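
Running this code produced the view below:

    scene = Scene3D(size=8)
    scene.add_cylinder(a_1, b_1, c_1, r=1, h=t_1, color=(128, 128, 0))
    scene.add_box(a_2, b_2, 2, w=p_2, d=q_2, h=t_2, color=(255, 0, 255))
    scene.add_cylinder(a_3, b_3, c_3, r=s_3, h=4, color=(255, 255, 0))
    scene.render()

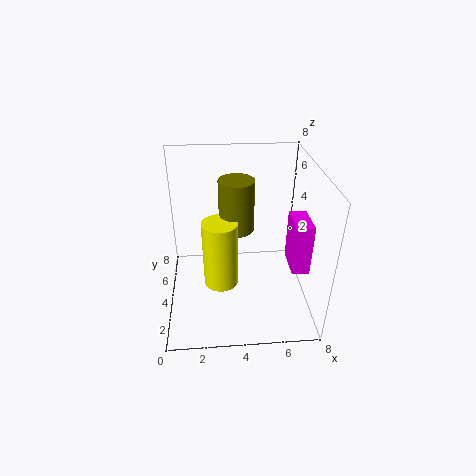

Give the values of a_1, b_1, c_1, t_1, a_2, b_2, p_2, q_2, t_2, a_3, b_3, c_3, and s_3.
a_1 = 4; b_1 = 5; c_1 = 4; t_1 = 3; a_2 = 7; b_2 = 3; p_2 = 1; q_2 = 2; t_2 = 3; a_3 = 3; b_3 = 4; c_3 = 1; s_3 = 1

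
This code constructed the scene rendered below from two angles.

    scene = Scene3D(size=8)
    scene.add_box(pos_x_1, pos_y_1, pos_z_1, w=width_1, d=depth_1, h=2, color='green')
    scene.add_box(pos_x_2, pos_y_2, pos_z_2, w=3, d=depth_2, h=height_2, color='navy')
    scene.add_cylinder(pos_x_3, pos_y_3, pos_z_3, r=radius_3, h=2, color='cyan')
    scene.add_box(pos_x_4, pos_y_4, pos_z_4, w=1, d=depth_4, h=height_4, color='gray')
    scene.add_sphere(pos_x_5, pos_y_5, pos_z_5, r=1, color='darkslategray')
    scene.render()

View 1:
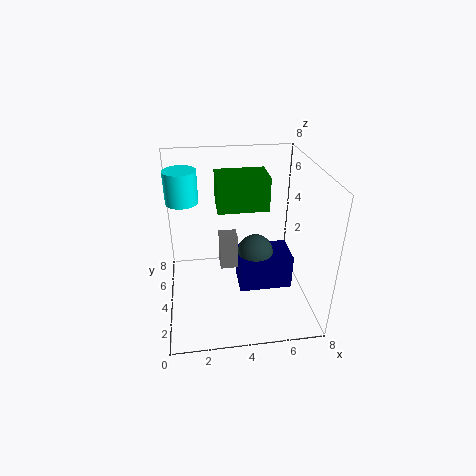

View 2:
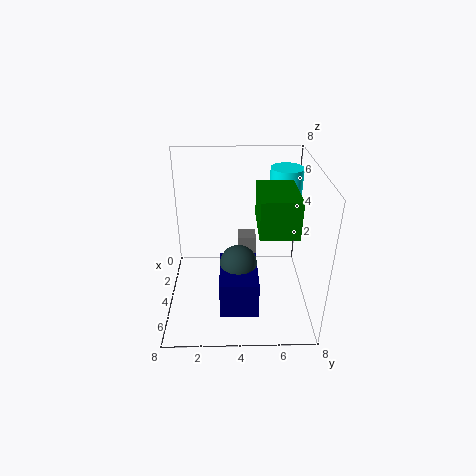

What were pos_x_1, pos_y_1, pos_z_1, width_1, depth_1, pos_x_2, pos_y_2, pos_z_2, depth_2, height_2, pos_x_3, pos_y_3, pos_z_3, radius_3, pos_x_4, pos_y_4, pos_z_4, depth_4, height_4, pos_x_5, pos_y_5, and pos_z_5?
pos_x_1 = 3; pos_y_1 = 5; pos_z_1 = 5; width_1 = 3; depth_1 = 2; pos_x_2 = 4; pos_y_2 = 3; pos_z_2 = 1; depth_2 = 2; height_2 = 2; pos_x_3 = 1; pos_y_3 = 7; pos_z_3 = 5; radius_3 = 1; pos_x_4 = 3; pos_y_4 = 4; pos_z_4 = 2; depth_4 = 1; height_4 = 2; pos_x_5 = 5; pos_y_5 = 4; pos_z_5 = 3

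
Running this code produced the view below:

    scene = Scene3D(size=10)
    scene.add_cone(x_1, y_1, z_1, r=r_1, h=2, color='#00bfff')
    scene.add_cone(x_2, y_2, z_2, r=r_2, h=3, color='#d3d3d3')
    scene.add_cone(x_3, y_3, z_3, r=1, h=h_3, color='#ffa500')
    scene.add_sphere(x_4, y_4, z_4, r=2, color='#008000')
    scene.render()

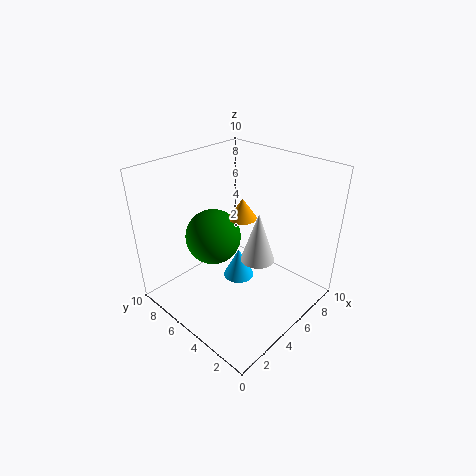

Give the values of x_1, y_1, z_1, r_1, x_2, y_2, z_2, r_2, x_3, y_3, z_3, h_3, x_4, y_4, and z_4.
x_1 = 4, y_1 = 4, z_1 = 3, r_1 = 1, x_2 = 3.5, y_2 = 2, z_2 = 5.5, r_2 = 1, x_3 = 6, y_3 = 5.5, z_3 = 6, h_3 = 1.5, x_4 = 4.5, y_4 = 7, z_4 = 4.5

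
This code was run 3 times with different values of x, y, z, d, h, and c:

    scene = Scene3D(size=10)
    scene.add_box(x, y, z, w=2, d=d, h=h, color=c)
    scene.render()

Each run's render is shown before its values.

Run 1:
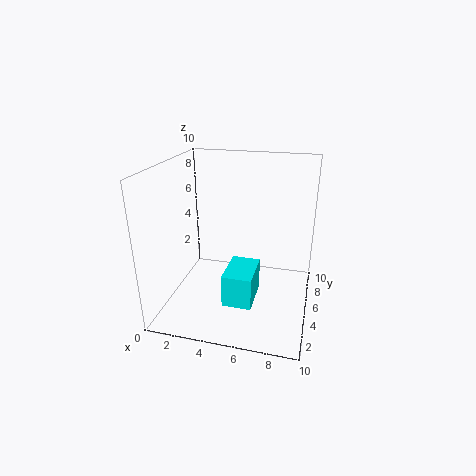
x = 4.5
y = 2.5
z = 1
d = 3
h = 2.25
c = 'cyan'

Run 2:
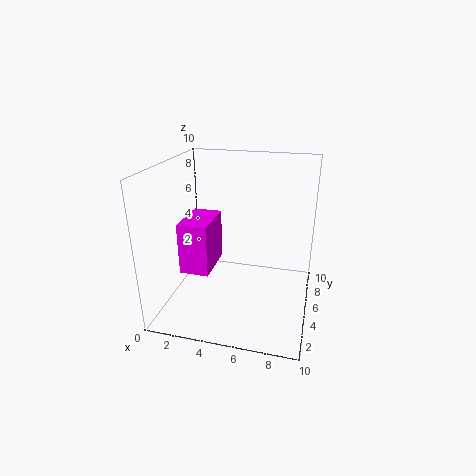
x = 1.5
y = 2.75
z = 3
d = 3.25
h = 3.5
c = 'magenta'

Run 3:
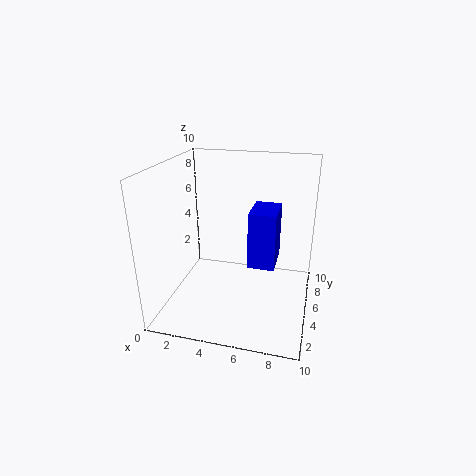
x = 5.5
y = 5.75
z = 2.25
d = 3
h = 4.25
c = 'blue'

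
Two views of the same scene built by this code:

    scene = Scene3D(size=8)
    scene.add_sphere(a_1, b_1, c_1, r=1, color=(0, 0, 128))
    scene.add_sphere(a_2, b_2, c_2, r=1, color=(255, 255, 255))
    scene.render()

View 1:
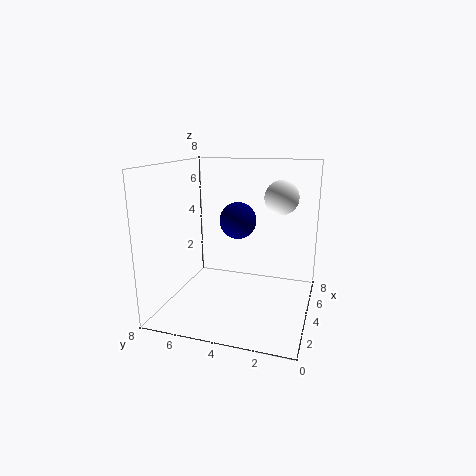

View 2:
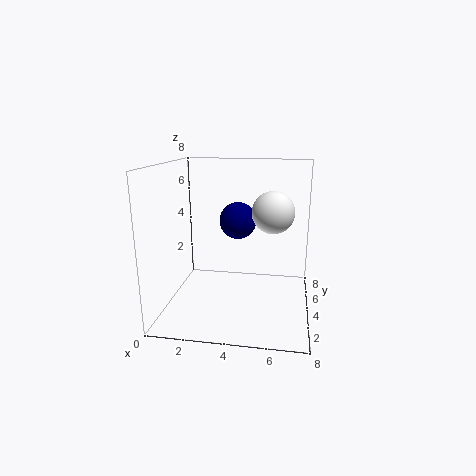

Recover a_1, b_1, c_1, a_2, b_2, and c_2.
a_1 = 4, b_1 = 4, c_1 = 5, a_2 = 6, b_2 = 2, c_2 = 6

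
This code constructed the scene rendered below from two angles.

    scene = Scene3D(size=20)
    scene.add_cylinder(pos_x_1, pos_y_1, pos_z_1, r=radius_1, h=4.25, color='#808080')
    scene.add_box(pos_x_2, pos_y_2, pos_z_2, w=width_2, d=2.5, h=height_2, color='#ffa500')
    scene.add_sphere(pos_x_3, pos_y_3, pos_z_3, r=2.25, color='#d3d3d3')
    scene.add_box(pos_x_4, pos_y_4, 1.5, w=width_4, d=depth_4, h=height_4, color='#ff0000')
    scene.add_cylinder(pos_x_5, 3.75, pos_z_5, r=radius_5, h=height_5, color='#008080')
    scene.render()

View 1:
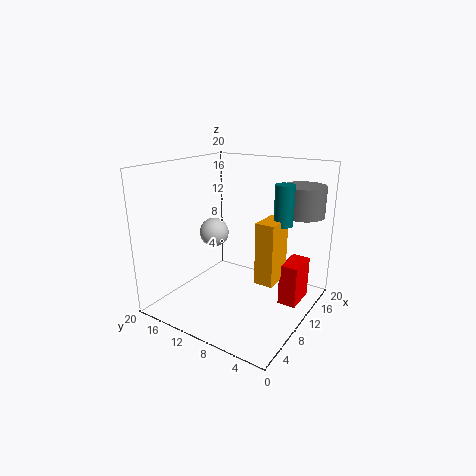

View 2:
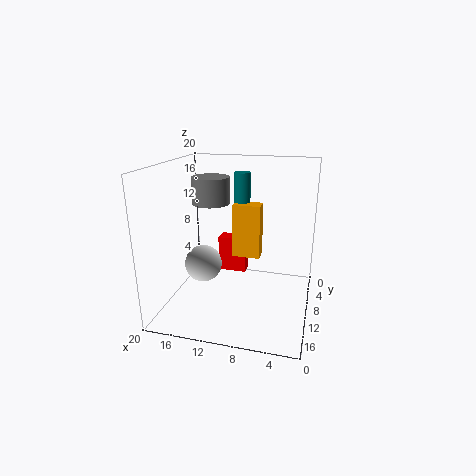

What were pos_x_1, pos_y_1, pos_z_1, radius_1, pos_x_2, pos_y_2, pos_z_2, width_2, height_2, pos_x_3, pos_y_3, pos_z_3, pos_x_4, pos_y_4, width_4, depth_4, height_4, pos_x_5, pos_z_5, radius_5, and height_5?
pos_x_1 = 16.25
pos_y_1 = 3.25
pos_z_1 = 12.75
radius_1 = 3
pos_x_2 = 7.75
pos_y_2 = 3.5
pos_z_2 = 5.25
width_2 = 4.25
height_2 = 8.25
pos_x_3 = 12.75
pos_y_3 = 16.25
pos_z_3 = 8.75
pos_x_4 = 10.5
pos_y_4 = 1.25
width_4 = 4.5
depth_4 = 2.5
height_4 = 5.75
pos_x_5 = 11
pos_z_5 = 12.75
radius_5 = 1.25
height_5 = 5.25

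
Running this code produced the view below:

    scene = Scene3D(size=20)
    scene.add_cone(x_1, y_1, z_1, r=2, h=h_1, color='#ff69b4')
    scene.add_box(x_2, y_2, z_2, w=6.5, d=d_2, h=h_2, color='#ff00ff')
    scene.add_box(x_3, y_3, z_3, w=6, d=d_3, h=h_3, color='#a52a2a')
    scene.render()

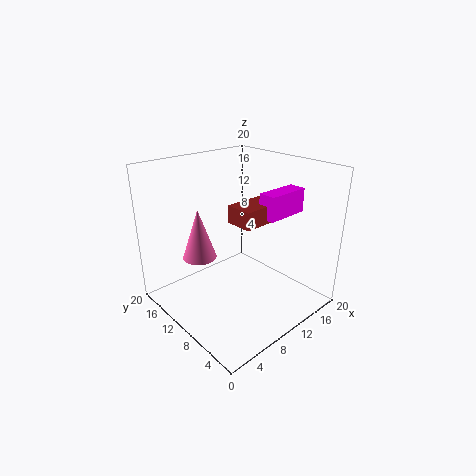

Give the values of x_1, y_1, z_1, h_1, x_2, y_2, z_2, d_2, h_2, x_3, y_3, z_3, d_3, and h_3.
x_1 = 2.5; y_1 = 8.5; z_1 = 10.5; h_1 = 6; x_2 = 13; y_2 = 6.5; z_2 = 12.5; d_2 = 2.5; h_2 = 3.5; x_3 = 9.5; y_3 = 7.5; z_3 = 12; d_3 = 4; h_3 = 2.5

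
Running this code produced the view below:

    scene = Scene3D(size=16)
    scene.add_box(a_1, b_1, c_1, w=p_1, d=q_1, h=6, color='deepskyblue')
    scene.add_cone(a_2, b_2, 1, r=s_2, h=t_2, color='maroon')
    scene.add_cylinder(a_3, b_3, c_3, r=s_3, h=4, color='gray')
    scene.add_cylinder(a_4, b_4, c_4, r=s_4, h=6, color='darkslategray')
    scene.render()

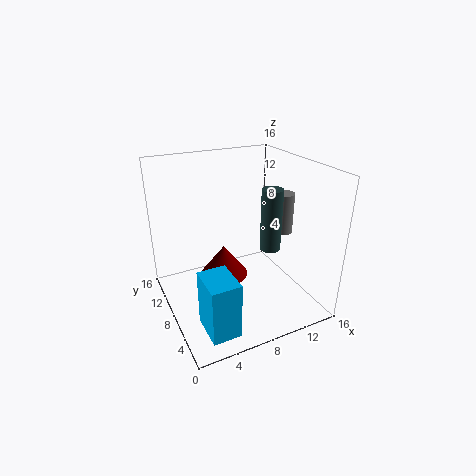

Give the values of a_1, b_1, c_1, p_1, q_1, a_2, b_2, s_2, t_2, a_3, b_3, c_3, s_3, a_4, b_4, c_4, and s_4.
a_1 = 2; b_1 = 1; c_1 = 1; p_1 = 3; q_1 = 4; a_2 = 8; b_2 = 12; s_2 = 3; t_2 = 4; a_3 = 11; b_3 = 4; c_3 = 10; s_3 = 1; a_4 = 9; b_4 = 3; c_4 = 9; s_4 = 1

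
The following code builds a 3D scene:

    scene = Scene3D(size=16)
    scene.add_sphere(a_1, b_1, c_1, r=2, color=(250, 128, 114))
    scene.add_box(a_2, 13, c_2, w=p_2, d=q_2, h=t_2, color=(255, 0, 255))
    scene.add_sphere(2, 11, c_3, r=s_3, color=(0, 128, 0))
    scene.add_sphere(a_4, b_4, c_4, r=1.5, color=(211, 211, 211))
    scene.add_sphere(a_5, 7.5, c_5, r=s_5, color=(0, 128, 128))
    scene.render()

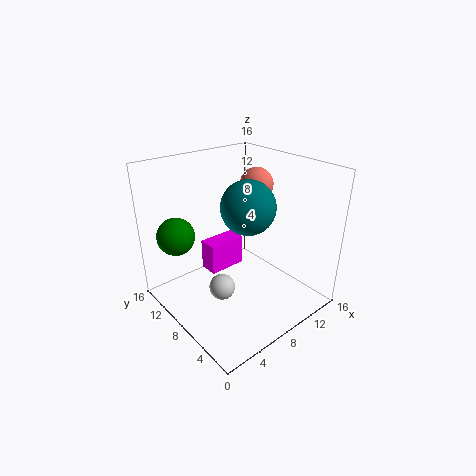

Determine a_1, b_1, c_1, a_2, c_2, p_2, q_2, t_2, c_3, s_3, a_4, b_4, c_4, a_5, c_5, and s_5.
a_1 = 13
b_1 = 10.5
c_1 = 12.5
a_2 = 8
c_2 = 0.5
p_2 = 5
q_2 = 2.5
t_2 = 4
c_3 = 9
s_3 = 2
a_4 = 6
b_4 = 8.5
c_4 = 2
a_5 = 9
c_5 = 11.5
s_5 = 3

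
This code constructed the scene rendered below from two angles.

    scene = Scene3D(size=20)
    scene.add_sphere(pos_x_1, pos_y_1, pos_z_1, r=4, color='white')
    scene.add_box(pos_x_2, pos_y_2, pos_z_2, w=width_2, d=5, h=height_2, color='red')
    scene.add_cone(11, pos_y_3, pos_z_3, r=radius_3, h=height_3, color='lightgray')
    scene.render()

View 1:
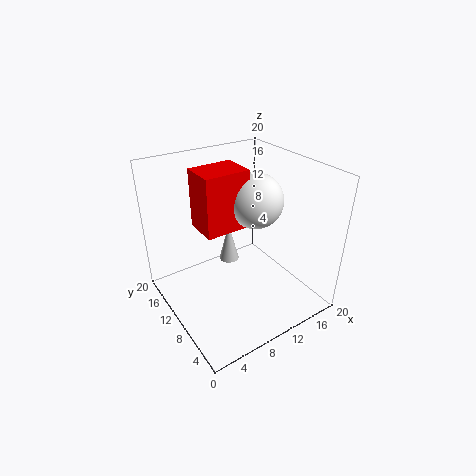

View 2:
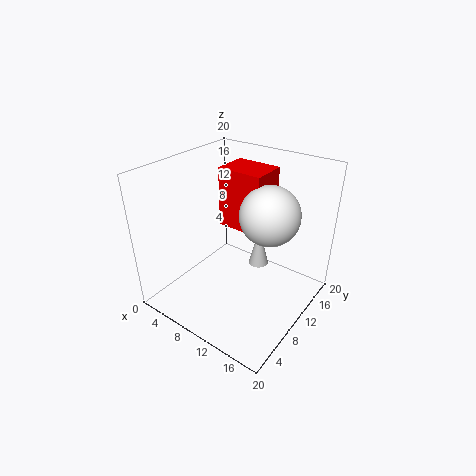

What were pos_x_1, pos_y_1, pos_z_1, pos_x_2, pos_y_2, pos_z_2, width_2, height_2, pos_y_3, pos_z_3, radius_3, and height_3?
pos_x_1 = 14; pos_y_1 = 11.5; pos_z_1 = 14; pos_x_2 = 6; pos_y_2 = 11; pos_z_2 = 10.5; width_2 = 6.5; height_2 = 8.5; pos_y_3 = 14; pos_z_3 = 4; radius_3 = 1.5; height_3 = 6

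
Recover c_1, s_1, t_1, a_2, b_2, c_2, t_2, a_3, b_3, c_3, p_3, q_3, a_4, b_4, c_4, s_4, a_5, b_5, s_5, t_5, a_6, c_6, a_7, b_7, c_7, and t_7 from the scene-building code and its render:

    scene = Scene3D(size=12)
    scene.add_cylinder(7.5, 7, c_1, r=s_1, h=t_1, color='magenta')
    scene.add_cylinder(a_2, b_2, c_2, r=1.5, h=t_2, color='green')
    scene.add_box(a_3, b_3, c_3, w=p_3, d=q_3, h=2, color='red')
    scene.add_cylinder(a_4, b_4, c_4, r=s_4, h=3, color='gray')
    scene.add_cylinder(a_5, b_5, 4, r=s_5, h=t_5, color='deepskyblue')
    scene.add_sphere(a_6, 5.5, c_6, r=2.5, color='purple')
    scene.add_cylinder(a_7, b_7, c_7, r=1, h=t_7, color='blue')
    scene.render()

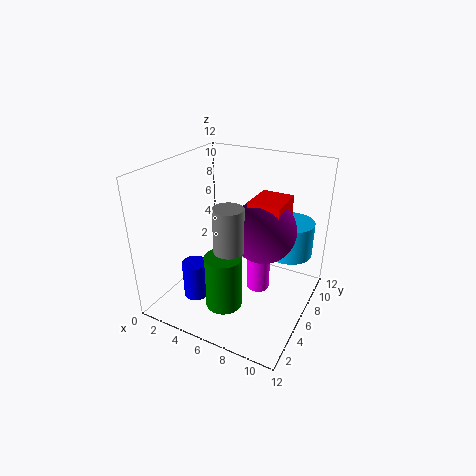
c_1 = 1, s_1 = 1, t_1 = 5, a_2 = 6, b_2 = 3.5, c_2 = 1, t_2 = 4.5, a_3 = 7.5, b_3 = 4.5, c_3 = 8, p_3 = 2.5, q_3 = 3, a_4 = 8, b_4 = 1, c_4 = 8, s_4 = 1, a_5 = 9.5, b_5 = 9, s_5 = 2, t_5 = 3, a_6 = 8.5, c_6 = 7.5, a_7 = 4, b_7 = 2.5, c_7 = 2, t_7 = 3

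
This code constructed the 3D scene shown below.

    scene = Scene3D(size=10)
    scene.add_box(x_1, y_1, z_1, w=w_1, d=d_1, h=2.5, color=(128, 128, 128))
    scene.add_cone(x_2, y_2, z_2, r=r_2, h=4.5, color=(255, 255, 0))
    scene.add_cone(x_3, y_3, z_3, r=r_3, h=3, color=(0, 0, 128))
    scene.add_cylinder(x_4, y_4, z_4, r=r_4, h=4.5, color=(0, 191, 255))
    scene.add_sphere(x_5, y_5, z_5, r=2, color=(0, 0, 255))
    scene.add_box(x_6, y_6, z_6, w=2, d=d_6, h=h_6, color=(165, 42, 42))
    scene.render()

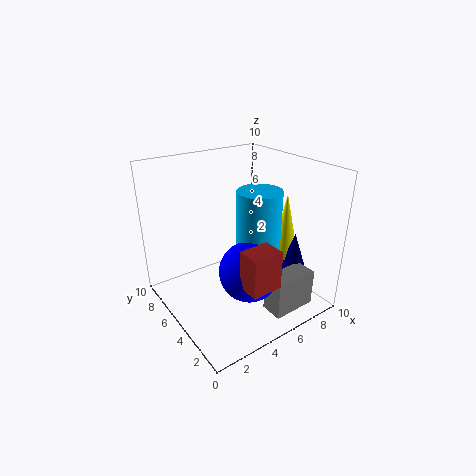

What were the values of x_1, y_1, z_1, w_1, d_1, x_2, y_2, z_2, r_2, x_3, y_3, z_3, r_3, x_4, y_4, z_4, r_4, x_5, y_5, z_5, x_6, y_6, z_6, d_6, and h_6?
x_1 = 5, y_1 = 0.5, z_1 = 1, w_1 = 3, d_1 = 1.5, x_2 = 8, y_2 = 3.5, z_2 = 3.5, r_2 = 1, x_3 = 8, y_3 = 2.5, z_3 = 2.5, r_3 = 1, x_4 = 6, y_4 = 4, z_4 = 4, r_4 = 1.5, x_5 = 4.5, y_5 = 3, z_5 = 3.5, x_6 = 3, y_6 = 0.5, z_6 = 3.5, d_6 = 1.5, h_6 = 2.5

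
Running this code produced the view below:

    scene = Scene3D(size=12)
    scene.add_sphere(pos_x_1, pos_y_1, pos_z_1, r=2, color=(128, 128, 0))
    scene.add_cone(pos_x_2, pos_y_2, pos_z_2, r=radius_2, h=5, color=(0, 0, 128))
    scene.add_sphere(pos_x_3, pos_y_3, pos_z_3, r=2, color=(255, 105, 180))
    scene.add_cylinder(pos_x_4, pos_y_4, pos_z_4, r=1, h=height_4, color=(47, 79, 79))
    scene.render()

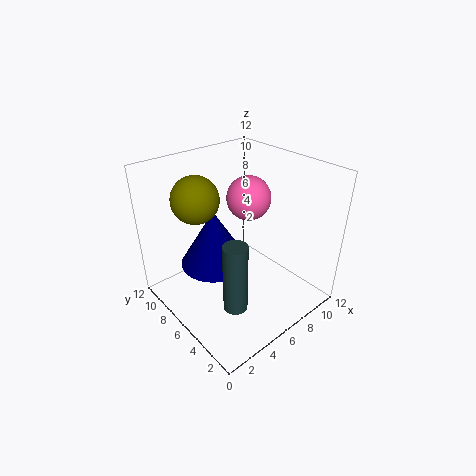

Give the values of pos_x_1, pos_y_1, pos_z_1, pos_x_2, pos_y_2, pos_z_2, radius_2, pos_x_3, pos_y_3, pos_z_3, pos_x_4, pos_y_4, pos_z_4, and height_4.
pos_x_1 = 4
pos_y_1 = 9
pos_z_1 = 9
pos_x_2 = 5
pos_y_2 = 8
pos_z_2 = 3
radius_2 = 3
pos_x_3 = 9
pos_y_3 = 8
pos_z_3 = 8
pos_x_4 = 4
pos_y_4 = 4
pos_z_4 = 1
height_4 = 6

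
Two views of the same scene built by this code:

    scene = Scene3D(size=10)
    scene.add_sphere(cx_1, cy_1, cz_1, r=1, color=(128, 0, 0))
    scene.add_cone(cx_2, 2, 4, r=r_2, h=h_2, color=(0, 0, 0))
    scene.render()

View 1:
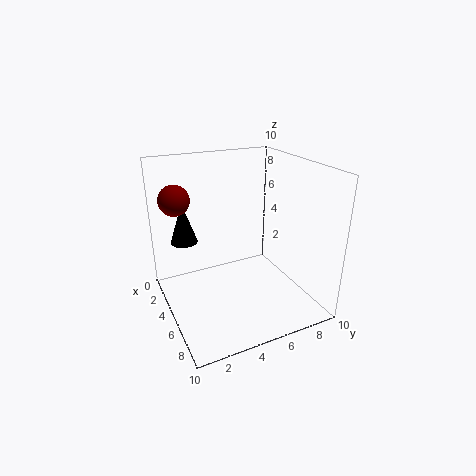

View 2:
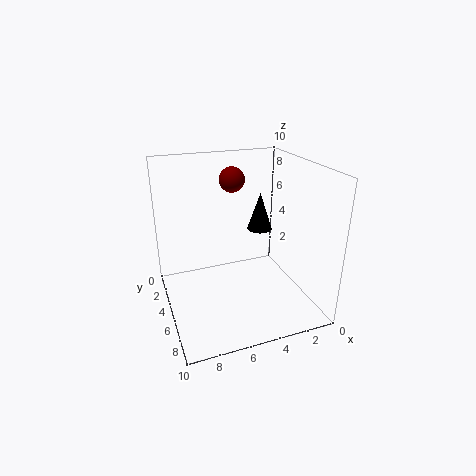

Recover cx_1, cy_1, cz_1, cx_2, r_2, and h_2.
cx_1 = 4; cy_1 = 1; cz_1 = 8; cx_2 = 2; r_2 = 1; h_2 = 3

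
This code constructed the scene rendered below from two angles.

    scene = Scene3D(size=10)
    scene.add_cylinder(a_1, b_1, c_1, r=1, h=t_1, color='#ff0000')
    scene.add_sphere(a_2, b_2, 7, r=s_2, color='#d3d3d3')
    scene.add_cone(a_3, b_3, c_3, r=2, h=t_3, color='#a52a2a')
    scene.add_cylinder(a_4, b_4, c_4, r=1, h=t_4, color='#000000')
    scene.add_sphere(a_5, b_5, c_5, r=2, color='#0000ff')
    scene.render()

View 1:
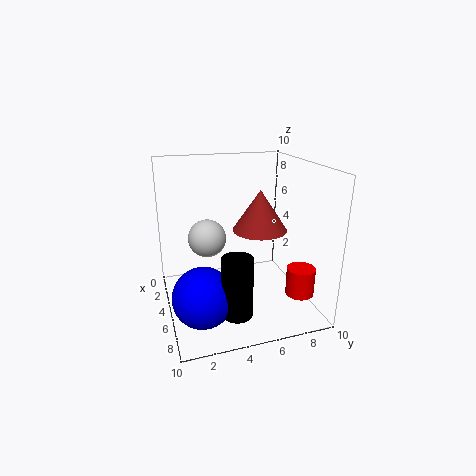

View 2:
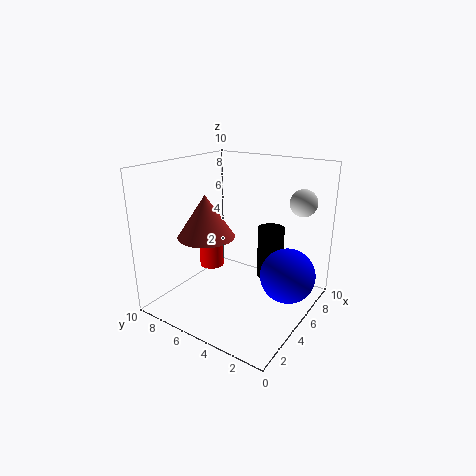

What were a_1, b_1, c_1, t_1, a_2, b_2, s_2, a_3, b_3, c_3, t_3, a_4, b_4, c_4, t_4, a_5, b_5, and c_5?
a_1 = 7; b_1 = 9; c_1 = 1; t_1 = 2; a_2 = 9; b_2 = 2; s_2 = 1; a_3 = 4; b_3 = 7; c_3 = 5; t_3 = 3; a_4 = 8; b_4 = 4; c_4 = 1; t_4 = 4; a_5 = 7; b_5 = 2; c_5 = 2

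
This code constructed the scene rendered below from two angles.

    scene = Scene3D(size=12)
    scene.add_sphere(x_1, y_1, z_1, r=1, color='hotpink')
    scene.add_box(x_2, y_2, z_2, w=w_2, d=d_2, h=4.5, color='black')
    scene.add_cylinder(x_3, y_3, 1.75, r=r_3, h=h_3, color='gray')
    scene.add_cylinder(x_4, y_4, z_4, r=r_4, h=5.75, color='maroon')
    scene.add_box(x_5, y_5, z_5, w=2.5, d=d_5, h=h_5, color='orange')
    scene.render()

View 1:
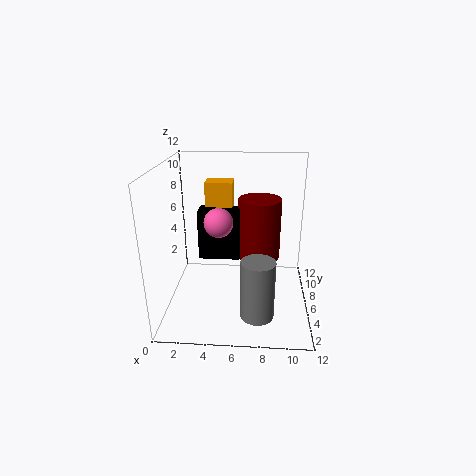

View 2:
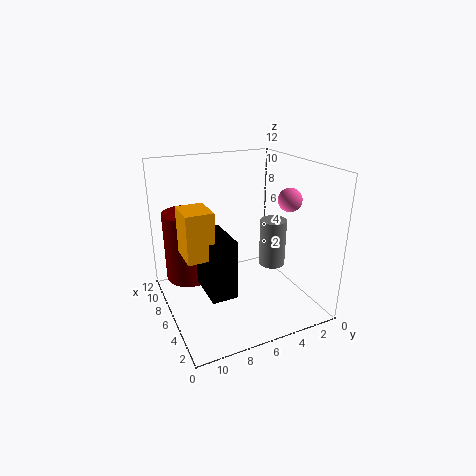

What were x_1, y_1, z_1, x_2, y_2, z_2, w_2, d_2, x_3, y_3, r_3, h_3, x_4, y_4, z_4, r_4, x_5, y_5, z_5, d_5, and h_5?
x_1 = 5
y_1 = 1.75
z_1 = 9
x_2 = 2.25
y_2 = 7.75
z_2 = 3
w_2 = 3.75
d_2 = 2
x_3 = 7.75
y_3 = 1.5
r_3 = 1.25
h_3 = 4.5
x_4 = 7.75
y_4 = 9.75
z_4 = 2.5
r_4 = 2
x_5 = 2.75
y_5 = 9.25
z_5 = 6.25
d_5 = 2
h_5 = 3.5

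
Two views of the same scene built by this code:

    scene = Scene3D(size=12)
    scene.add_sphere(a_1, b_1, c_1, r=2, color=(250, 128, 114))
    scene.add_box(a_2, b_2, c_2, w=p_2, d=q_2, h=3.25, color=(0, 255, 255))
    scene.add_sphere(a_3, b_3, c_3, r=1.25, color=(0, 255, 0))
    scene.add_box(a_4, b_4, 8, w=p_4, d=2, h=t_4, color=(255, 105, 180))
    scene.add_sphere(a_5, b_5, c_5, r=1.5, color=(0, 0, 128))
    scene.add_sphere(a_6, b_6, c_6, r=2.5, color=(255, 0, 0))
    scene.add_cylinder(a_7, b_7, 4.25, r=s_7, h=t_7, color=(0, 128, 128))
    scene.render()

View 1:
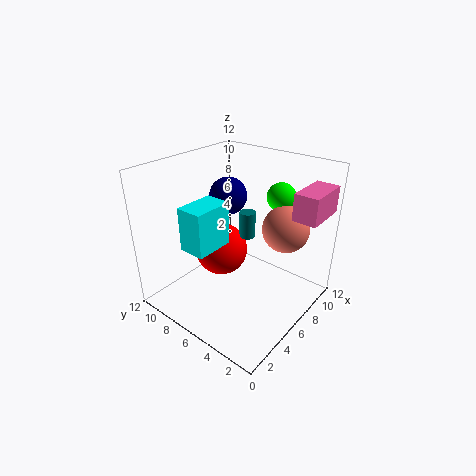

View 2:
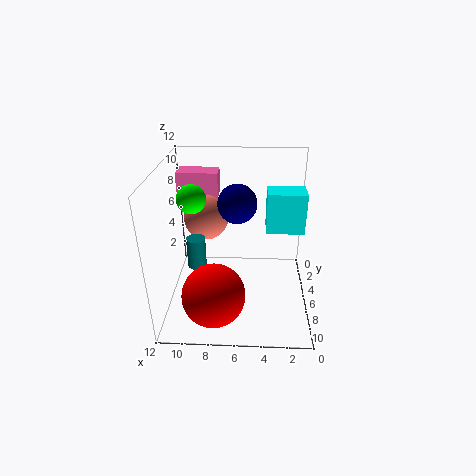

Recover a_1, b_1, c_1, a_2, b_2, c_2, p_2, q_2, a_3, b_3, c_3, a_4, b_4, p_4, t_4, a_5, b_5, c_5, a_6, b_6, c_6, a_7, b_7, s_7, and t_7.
a_1 = 9
b_1 = 3.25
c_1 = 6.5
a_2 = 0.75
b_2 = 5
c_2 = 7
p_2 = 3
q_2 = 2
a_3 = 10
b_3 = 4.5
c_3 = 8.75
a_4 = 8
b_4 = 0.25
p_4 = 3.75
t_4 = 2.25
a_5 = 6
b_5 = 7
c_5 = 9.5
a_6 = 7.75
b_6 = 9.5
c_6 = 2.75
a_7 = 9.25
b_7 = 7.5
s_7 = 0.75
t_7 = 2.5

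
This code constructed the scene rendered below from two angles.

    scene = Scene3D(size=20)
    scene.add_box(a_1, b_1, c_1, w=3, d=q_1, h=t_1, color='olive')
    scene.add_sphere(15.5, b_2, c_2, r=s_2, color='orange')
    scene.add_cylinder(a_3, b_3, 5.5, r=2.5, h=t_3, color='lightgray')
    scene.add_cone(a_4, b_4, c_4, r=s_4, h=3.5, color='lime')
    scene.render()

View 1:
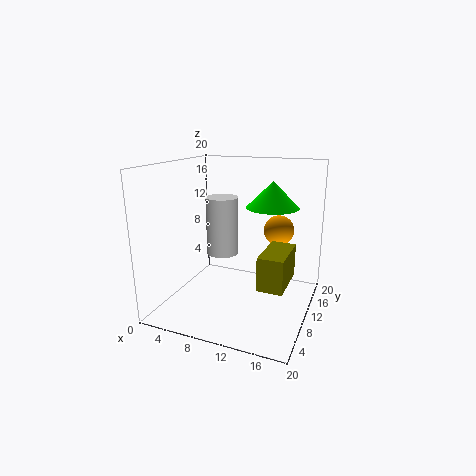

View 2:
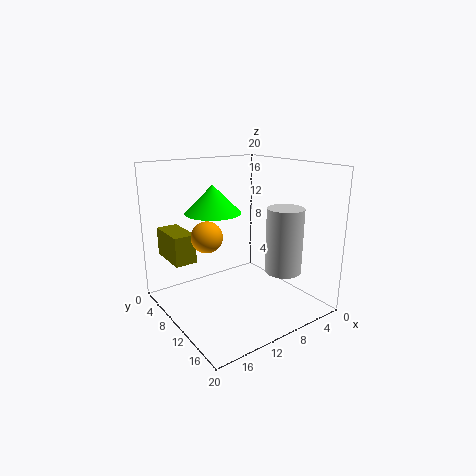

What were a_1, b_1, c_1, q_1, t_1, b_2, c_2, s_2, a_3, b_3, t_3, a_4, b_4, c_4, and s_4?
a_1 = 15.5, b_1 = 2, c_1 = 7, q_1 = 6, t_1 = 4, b_2 = 11, c_2 = 11.5, s_2 = 2, a_3 = 5.5, b_3 = 14.5, t_3 = 9, a_4 = 14.5, b_4 = 11, c_4 = 14.5, s_4 = 3.5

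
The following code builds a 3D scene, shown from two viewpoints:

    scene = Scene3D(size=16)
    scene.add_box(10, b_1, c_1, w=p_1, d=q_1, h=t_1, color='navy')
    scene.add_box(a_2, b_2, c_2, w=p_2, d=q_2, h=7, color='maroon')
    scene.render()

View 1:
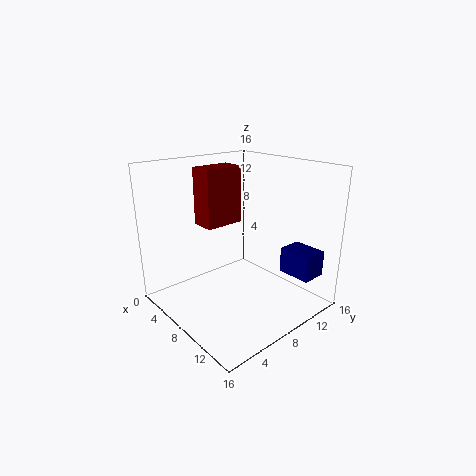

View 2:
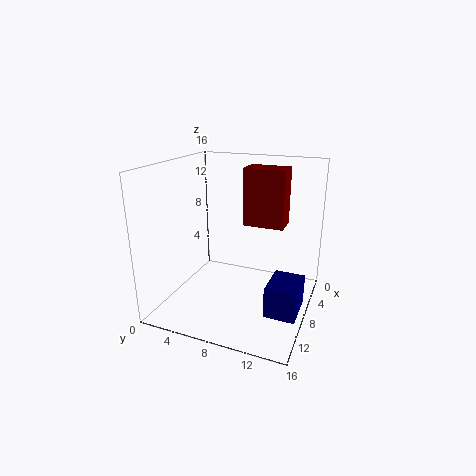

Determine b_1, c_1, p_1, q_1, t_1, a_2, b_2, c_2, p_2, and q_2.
b_1 = 13
c_1 = 3
p_1 = 4
q_1 = 3
t_1 = 3
a_2 = 1
b_2 = 7
c_2 = 8
p_2 = 3
q_2 = 5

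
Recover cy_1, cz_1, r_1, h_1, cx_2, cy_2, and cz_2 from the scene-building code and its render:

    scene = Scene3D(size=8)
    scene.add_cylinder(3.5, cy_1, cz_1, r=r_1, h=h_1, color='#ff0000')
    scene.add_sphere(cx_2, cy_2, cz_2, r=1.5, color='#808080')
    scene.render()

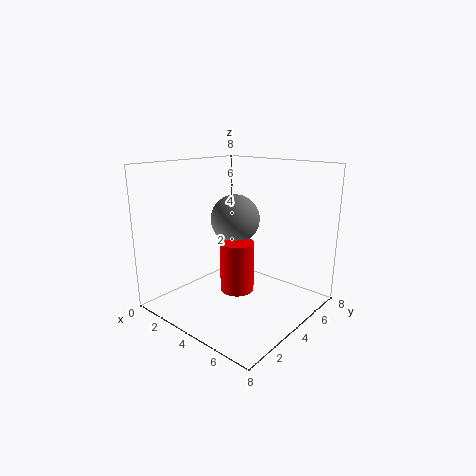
cy_1 = 4.5; cz_1 = 0.5; r_1 = 1; h_1 = 3; cx_2 = 2.5; cy_2 = 5.5; cz_2 = 4.5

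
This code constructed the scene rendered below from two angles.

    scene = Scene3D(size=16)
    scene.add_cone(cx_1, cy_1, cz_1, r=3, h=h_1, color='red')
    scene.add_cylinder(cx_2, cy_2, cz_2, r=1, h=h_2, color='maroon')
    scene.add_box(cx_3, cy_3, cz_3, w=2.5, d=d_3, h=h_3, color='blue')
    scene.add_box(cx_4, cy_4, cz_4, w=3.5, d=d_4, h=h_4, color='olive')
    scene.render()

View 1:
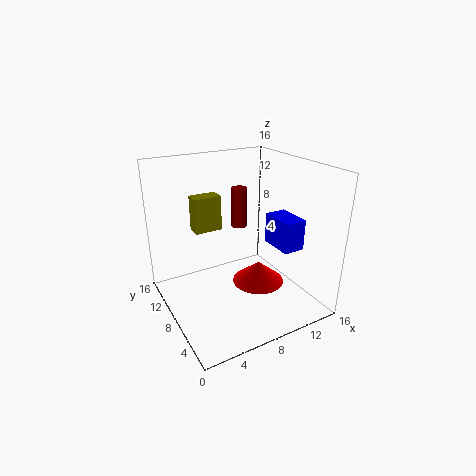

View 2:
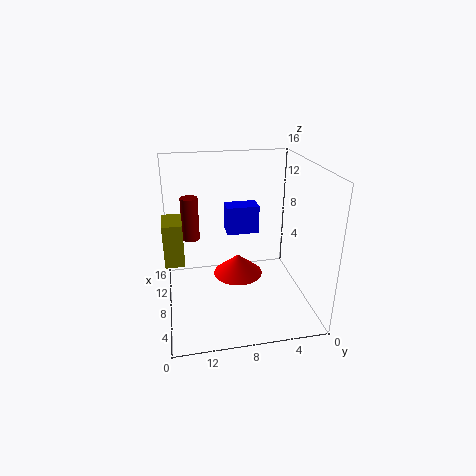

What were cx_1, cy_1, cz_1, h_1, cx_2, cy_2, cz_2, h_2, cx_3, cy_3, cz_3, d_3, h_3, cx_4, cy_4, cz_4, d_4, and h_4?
cx_1 = 10.5, cy_1 = 7.5, cz_1 = 2, h_1 = 2.5, cx_2 = 11, cy_2 = 13, cz_2 = 7, h_2 = 5, cx_3 = 12, cy_3 = 4.5, cz_3 = 6.5, d_3 = 4, h_3 = 3.5, cx_4 = 5.5, cy_4 = 14, cz_4 = 6.5, d_4 = 2, h_4 = 4.5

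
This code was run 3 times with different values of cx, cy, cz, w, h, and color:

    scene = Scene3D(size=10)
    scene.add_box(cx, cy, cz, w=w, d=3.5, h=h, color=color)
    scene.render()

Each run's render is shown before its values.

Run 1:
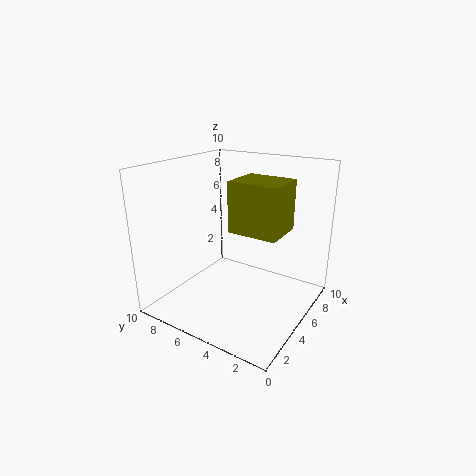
cx = 4.5; cy = 2; cz = 5.5; w = 3; h = 3.5; color = 'olive'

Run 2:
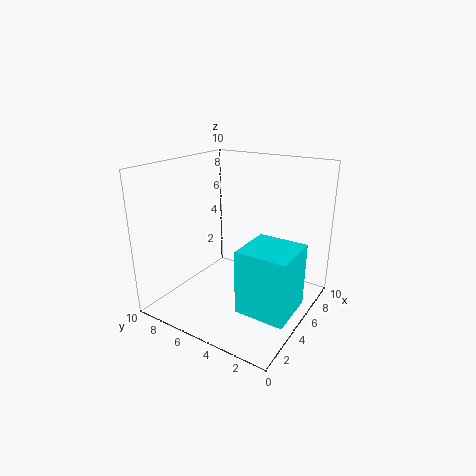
cx = 3; cy = 0.5; cz = 0.5; w = 3.5; h = 4.5; color = 'cyan'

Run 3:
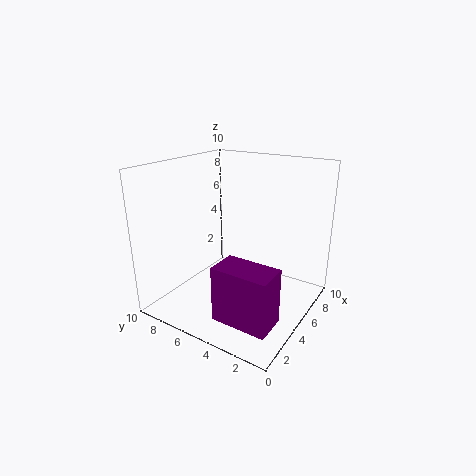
cx = 0.5; cy = 0.5; cz = 1.5; w = 2; h = 3.5; color = 'purple'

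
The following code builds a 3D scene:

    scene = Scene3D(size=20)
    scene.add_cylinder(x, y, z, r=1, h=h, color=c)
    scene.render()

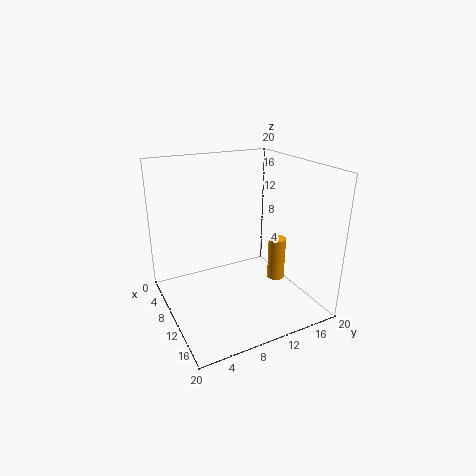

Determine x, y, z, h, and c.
x = 18
y = 11
z = 8
h = 5
c = 'orange'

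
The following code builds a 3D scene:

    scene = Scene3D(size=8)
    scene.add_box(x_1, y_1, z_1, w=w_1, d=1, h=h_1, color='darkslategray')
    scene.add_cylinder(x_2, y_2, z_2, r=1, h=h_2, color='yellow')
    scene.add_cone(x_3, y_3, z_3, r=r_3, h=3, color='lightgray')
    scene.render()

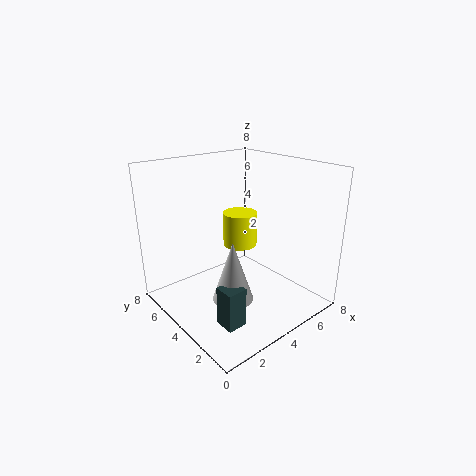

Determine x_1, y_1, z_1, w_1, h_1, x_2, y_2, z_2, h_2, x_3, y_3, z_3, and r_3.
x_1 = 1; y_1 = 1; z_1 = 1; w_1 = 1; h_1 = 2; x_2 = 5; y_2 = 5; z_2 = 3; h_2 = 2; x_3 = 2; y_3 = 2; z_3 = 2; r_3 = 1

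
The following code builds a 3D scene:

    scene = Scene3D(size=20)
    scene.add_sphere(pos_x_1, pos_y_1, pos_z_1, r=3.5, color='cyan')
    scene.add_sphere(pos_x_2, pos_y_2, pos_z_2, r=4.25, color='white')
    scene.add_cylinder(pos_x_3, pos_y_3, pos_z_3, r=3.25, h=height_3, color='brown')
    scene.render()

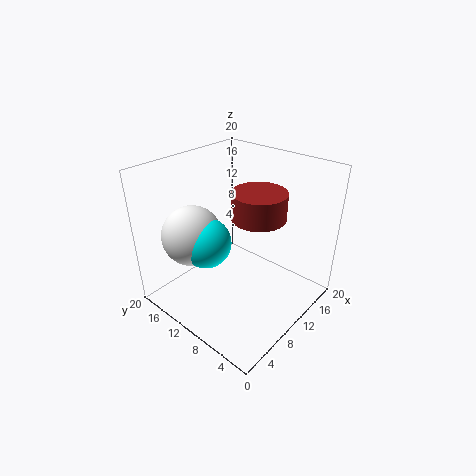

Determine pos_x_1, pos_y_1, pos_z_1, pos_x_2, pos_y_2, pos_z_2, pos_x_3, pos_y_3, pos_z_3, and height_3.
pos_x_1 = 6.75
pos_y_1 = 13
pos_z_1 = 9.5
pos_x_2 = 6.25
pos_y_2 = 15.25
pos_z_2 = 10
pos_x_3 = 8.25
pos_y_3 = 5.25
pos_z_3 = 15.5
height_3 = 3.25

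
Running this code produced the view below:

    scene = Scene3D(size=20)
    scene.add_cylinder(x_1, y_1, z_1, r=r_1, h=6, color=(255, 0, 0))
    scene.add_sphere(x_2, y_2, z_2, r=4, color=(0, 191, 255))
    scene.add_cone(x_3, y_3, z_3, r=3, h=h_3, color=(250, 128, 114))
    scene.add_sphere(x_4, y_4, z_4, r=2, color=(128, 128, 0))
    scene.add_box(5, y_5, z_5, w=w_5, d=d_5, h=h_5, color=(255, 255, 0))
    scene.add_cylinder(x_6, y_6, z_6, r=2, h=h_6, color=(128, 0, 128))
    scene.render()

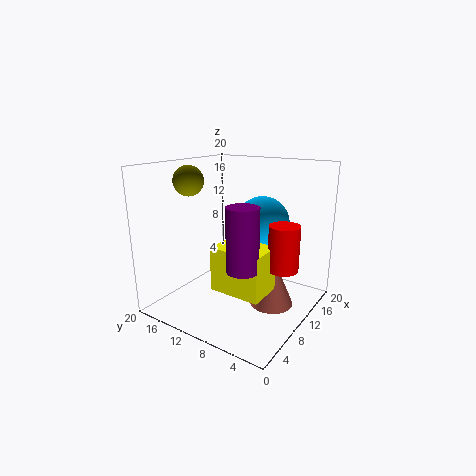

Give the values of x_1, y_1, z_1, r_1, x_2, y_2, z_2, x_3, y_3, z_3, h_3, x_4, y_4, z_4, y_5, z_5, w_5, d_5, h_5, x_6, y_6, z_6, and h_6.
x_1 = 10
y_1 = 3
z_1 = 7
r_1 = 2
x_2 = 15
y_2 = 9
z_2 = 11
x_3 = 11
y_3 = 5
z_3 = 1
h_3 = 7
x_4 = 6
y_4 = 15
z_4 = 18
y_5 = 4
z_5 = 4
w_5 = 5
d_5 = 7
h_5 = 6
x_6 = 5
y_6 = 6
z_6 = 8
h_6 = 8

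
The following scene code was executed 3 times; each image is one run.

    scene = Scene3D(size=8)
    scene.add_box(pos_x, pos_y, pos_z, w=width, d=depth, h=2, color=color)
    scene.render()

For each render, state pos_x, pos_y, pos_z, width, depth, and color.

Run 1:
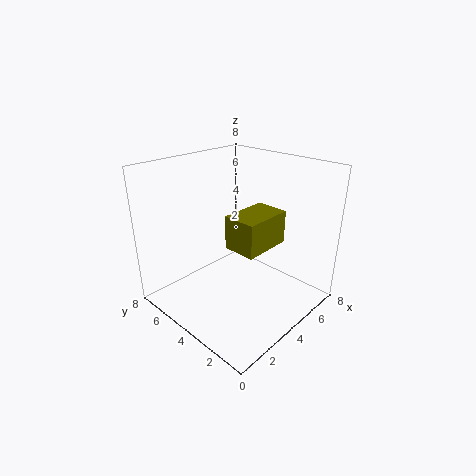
pos_x = 4
pos_y = 3
pos_z = 3
width = 3
depth = 2
color = 'olive'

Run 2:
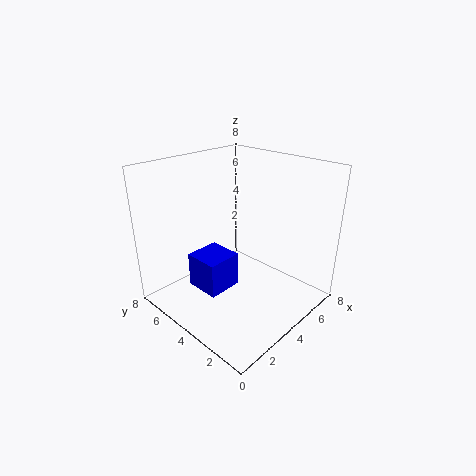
pos_x = 2
pos_y = 4
pos_z = 1
width = 2
depth = 2
color = 'blue'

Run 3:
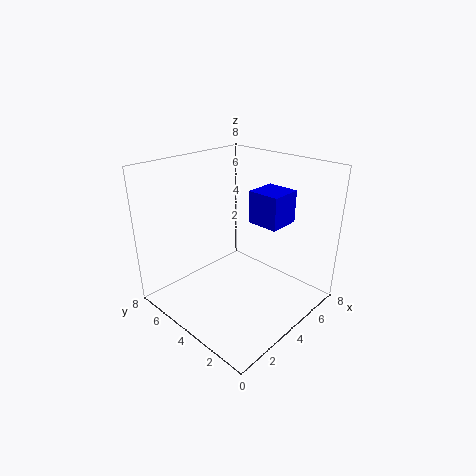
pos_x = 6
pos_y = 3
pos_z = 4
width = 2
depth = 2
color = 'blue'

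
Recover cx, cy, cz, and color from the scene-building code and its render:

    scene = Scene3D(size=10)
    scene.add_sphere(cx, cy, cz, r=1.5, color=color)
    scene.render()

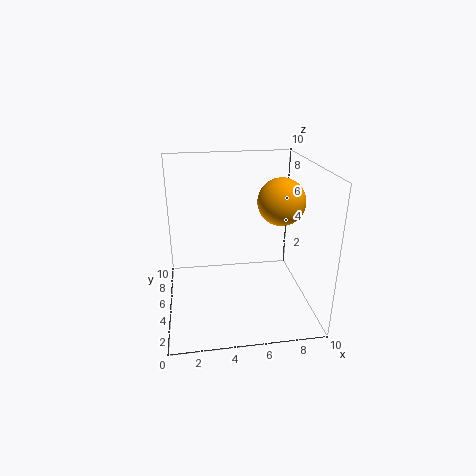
cx = 7.5; cy = 3.5; cz = 8; color = 'orange'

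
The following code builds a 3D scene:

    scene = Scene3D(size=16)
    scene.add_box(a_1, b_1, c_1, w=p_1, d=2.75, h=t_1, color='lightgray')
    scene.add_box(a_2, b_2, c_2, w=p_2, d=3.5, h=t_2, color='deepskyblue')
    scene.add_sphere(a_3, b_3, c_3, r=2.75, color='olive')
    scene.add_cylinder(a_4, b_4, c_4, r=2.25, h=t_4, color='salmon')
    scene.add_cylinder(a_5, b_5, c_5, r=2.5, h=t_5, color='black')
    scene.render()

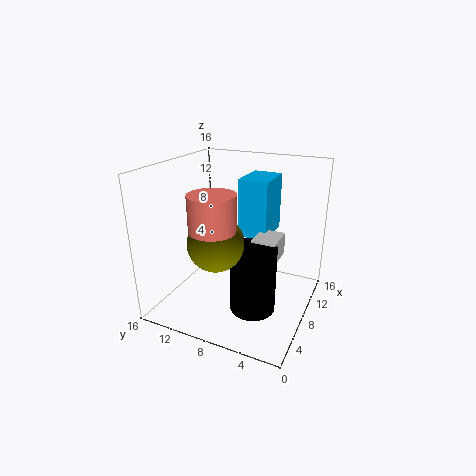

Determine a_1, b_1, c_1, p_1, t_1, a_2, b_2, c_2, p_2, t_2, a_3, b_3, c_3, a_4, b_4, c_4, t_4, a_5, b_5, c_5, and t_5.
a_1 = 7.5; b_1 = 3.5; c_1 = 5.75; p_1 = 3.5; t_1 = 2.5; a_2 = 10; b_2 = 5.5; c_2 = 7.25; p_2 = 5; t_2 = 6.75; a_3 = 3; b_3 = 8; c_3 = 9.5; a_4 = 2.5; b_4 = 8; c_4 = 11; t_4 = 3.5; a_5 = 6.5; b_5 = 5.5; c_5 = 0.5; t_5 = 7.5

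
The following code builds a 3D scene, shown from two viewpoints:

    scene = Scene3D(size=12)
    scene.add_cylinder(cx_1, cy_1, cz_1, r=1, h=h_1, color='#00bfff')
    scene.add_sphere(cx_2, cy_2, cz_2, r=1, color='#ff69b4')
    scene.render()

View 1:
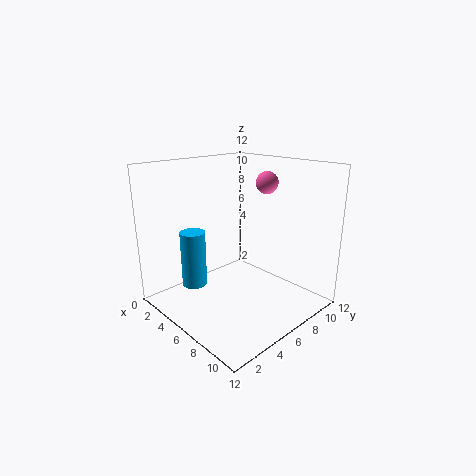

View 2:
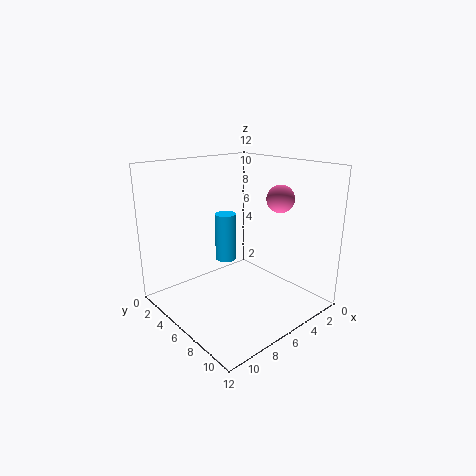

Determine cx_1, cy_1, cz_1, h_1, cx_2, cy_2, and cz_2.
cx_1 = 4.5, cy_1 = 2.5, cz_1 = 2.5, h_1 = 4.5, cx_2 = 5.5, cy_2 = 10, cz_2 = 10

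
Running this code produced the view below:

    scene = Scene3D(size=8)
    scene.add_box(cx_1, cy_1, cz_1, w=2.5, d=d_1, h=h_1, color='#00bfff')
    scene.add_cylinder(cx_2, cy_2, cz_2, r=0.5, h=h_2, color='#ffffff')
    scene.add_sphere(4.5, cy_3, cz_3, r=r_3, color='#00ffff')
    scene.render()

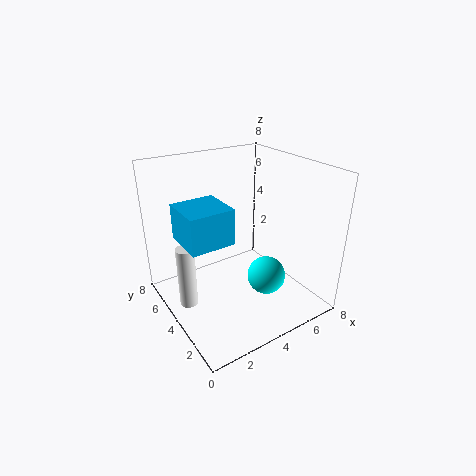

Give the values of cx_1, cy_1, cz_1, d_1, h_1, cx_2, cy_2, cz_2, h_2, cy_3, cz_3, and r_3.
cx_1 = 1
cy_1 = 3.5
cz_1 = 4
d_1 = 2.5
h_1 = 2
cx_2 = 1
cy_2 = 4.5
cz_2 = 0.5
h_2 = 3.5
cy_3 = 2
cz_3 = 2.5
r_3 = 1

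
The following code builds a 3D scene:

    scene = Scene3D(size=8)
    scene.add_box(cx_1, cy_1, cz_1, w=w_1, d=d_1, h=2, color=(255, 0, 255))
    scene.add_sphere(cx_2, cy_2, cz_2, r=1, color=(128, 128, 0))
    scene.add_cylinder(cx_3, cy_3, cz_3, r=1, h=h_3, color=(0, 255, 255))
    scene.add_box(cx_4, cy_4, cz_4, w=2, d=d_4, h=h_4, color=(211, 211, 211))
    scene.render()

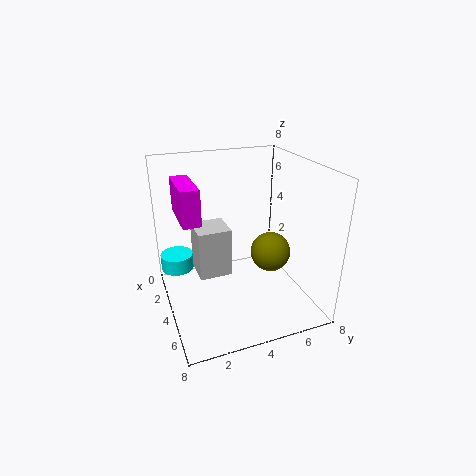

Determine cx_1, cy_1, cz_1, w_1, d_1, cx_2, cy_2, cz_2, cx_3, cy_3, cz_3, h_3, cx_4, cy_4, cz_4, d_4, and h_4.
cx_1 = 1; cy_1 = 1; cz_1 = 5; w_1 = 3; d_1 = 1; cx_2 = 6; cy_2 = 5; cz_2 = 4; cx_3 = 1; cy_3 = 1; cz_3 = 1; h_3 = 1; cx_4 = 1; cy_4 = 2; cz_4 = 1; d_4 = 2; h_4 = 3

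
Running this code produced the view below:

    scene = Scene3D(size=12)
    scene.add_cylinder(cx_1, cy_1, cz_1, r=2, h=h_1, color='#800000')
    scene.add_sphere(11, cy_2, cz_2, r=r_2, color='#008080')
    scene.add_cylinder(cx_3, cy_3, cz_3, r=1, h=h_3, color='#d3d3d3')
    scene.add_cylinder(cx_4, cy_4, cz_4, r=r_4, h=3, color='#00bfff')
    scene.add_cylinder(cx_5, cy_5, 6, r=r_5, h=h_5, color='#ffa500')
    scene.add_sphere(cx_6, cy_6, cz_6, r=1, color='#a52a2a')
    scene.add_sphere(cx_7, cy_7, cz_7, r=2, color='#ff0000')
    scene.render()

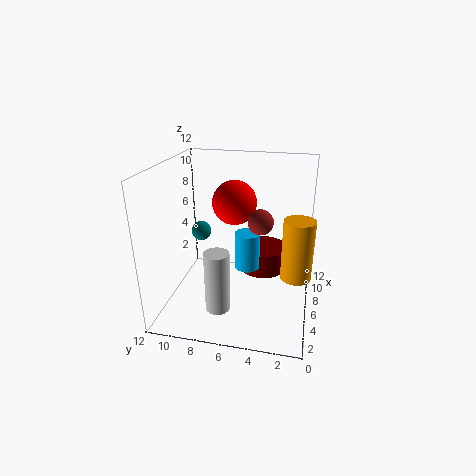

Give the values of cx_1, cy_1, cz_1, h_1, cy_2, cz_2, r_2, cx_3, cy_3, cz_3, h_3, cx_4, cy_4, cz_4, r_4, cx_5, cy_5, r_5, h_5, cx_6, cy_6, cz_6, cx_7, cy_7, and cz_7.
cx_1 = 7, cy_1 = 4, cz_1 = 3, h_1 = 2, cy_2 = 11, cz_2 = 4, r_2 = 1, cx_3 = 3, cy_3 = 7, cz_3 = 1, h_3 = 5, cx_4 = 5, cy_4 = 5, cz_4 = 4, r_4 = 1, cx_5 = 1, cy_5 = 1, r_5 = 1, h_5 = 4, cx_6 = 5, cy_6 = 4, cz_6 = 8, cx_7 = 9, cy_7 = 7, cz_7 = 8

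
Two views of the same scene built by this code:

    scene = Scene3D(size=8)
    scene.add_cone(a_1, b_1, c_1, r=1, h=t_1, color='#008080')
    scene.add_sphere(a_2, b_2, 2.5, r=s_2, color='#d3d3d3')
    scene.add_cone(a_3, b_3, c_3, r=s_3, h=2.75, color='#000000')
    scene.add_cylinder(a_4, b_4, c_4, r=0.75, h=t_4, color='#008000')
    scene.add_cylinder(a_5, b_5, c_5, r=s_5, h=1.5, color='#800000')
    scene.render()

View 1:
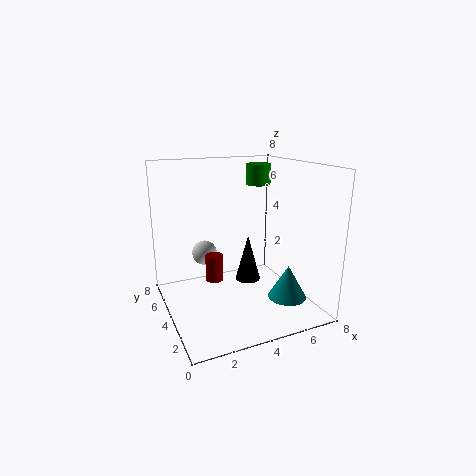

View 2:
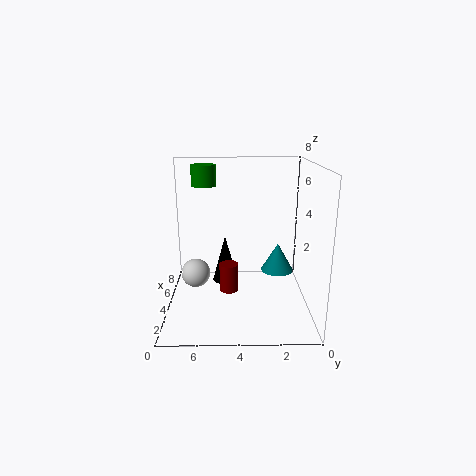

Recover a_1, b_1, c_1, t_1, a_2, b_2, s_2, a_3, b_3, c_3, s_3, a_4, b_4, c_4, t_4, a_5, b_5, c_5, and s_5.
a_1 = 5.75
b_1 = 1.5
c_1 = 1.25
t_1 = 1.75
a_2 = 2.75
b_2 = 6.25
s_2 = 0.75
a_3 = 5
b_3 = 4.75
c_3 = 1
s_3 = 0.75
a_4 = 6.25
b_4 = 6
c_4 = 6.5
t_4 = 1.25
a_5 = 2.75
b_5 = 4.5
c_5 = 1.5
s_5 = 0.5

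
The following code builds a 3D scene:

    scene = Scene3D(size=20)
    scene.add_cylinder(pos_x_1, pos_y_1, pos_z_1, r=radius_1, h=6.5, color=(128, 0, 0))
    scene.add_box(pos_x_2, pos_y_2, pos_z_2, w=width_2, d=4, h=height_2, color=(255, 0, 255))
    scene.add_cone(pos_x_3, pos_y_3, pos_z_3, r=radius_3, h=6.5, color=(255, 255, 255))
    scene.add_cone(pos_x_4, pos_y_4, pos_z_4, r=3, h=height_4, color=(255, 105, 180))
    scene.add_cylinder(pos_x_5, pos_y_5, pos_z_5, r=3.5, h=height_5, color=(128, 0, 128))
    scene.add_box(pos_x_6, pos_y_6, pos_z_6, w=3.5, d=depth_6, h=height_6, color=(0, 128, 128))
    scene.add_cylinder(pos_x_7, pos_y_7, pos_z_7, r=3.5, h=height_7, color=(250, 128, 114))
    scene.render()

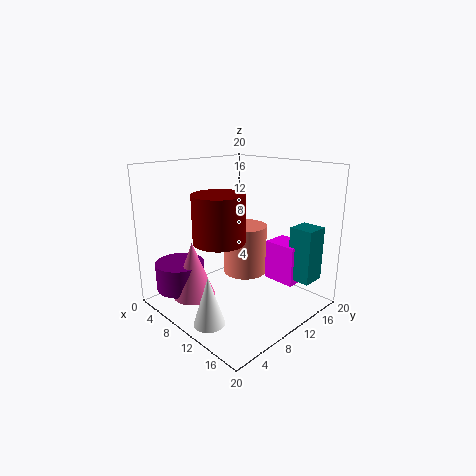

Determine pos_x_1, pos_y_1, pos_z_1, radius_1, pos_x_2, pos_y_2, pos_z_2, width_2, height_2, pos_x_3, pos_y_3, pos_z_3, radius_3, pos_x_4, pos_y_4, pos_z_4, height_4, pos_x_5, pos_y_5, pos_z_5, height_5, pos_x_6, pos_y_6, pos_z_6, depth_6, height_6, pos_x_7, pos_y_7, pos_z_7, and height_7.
pos_x_1 = 9.5; pos_y_1 = 7; pos_z_1 = 10; radius_1 = 3.5; pos_x_2 = 10; pos_y_2 = 16; pos_z_2 = 2; width_2 = 5; height_2 = 6; pos_x_3 = 12.5; pos_y_3 = 2.5; pos_z_3 = 1; radius_3 = 2; pos_x_4 = 6; pos_y_4 = 5; pos_z_4 = 1.5; height_4 = 8; pos_x_5 = 3.5; pos_y_5 = 4.5; pos_z_5 = 2; height_5 = 4; pos_x_6 = 14; pos_y_6 = 16.5; pos_z_6 = 3; depth_6 = 3.5; height_6 = 8; pos_x_7 = 5.5; pos_y_7 = 16; pos_z_7 = 1.5; height_7 = 8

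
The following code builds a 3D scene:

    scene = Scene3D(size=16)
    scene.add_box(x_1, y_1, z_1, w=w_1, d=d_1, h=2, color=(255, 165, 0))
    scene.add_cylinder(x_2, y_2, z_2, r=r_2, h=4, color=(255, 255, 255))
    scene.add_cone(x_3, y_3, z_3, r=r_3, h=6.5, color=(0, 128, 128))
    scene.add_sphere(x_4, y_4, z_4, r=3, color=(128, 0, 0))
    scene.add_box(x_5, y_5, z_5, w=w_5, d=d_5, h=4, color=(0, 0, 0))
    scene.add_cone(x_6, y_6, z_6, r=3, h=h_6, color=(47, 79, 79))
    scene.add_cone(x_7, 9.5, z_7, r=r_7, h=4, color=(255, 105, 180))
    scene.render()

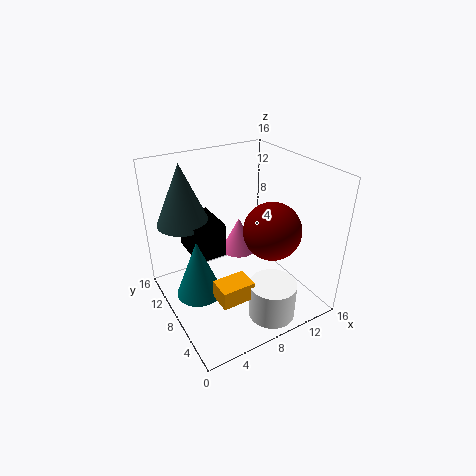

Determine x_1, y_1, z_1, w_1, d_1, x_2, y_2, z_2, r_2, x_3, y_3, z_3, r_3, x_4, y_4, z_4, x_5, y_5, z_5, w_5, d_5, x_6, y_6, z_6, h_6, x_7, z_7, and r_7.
x_1 = 3.5; y_1 = 3; z_1 = 3.5; w_1 = 3.5; d_1 = 2.5; x_2 = 9; y_2 = 2.5; z_2 = 1; r_2 = 2.5; x_3 = 3; y_3 = 8; z_3 = 2.5; r_3 = 2.5; x_4 = 10; y_4 = 4.5; z_4 = 10; x_5 = 3.5; y_5 = 9; z_5 = 5.5; w_5 = 3.5; d_5 = 5; x_6 = 3.5; y_6 = 12.5; z_6 = 9; h_6 = 7; x_7 = 9; z_7 = 5.5; r_7 = 2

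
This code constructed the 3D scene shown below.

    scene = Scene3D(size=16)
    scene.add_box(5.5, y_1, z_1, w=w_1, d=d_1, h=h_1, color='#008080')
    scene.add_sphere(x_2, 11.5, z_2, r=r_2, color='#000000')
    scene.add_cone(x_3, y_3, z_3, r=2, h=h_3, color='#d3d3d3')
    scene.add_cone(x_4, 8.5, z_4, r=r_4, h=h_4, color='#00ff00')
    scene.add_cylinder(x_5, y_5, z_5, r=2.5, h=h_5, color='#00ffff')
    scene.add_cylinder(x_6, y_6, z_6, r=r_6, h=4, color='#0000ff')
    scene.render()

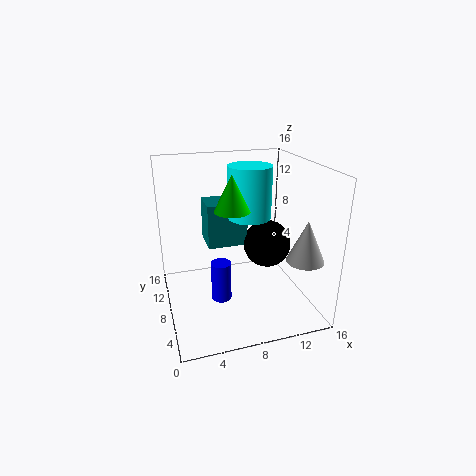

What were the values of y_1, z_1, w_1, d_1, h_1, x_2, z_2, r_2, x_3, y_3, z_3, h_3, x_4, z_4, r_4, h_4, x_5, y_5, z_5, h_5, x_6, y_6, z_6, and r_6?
y_1 = 12; z_1 = 5; w_1 = 5; d_1 = 4; h_1 = 5.5; x_2 = 13; z_2 = 5; r_2 = 3; x_3 = 14; y_3 = 3.5; z_3 = 6.5; h_3 = 4.5; x_4 = 7.5; z_4 = 11; r_4 = 2; h_4 = 4; x_5 = 10; y_5 = 10; z_5 = 9.5; h_5 = 6; x_6 = 5; y_6 = 4; z_6 = 3.5; r_6 = 1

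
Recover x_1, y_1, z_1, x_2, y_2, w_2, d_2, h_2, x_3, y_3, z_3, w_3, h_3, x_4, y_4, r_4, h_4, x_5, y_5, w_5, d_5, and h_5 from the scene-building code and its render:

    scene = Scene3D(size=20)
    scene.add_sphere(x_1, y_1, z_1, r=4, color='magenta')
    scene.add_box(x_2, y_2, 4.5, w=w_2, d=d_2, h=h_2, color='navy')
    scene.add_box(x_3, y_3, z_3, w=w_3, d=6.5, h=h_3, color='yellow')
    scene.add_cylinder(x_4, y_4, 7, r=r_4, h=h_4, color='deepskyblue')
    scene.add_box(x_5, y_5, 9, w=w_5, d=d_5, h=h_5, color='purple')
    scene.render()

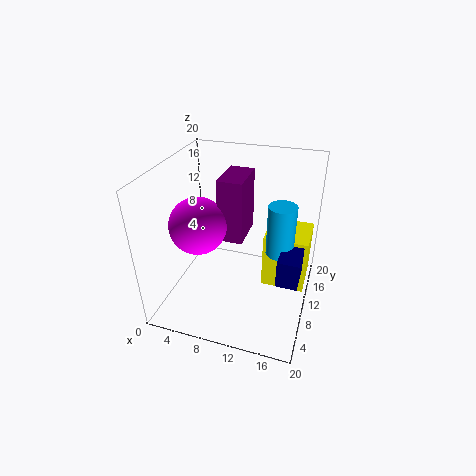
x_1 = 4.5; y_1 = 9; z_1 = 11.5; x_2 = 16; y_2 = 8; w_2 = 3; d_2 = 5; h_2 = 4; x_3 = 13; y_3 = 12.5; z_3 = 0.5; w_3 = 6.5; h_3 = 8.5; x_4 = 15.5; y_4 = 12.5; r_4 = 2; h_4 = 7.5; x_5 = 7; y_5 = 10; w_5 = 3.5; d_5 = 6; h_5 = 9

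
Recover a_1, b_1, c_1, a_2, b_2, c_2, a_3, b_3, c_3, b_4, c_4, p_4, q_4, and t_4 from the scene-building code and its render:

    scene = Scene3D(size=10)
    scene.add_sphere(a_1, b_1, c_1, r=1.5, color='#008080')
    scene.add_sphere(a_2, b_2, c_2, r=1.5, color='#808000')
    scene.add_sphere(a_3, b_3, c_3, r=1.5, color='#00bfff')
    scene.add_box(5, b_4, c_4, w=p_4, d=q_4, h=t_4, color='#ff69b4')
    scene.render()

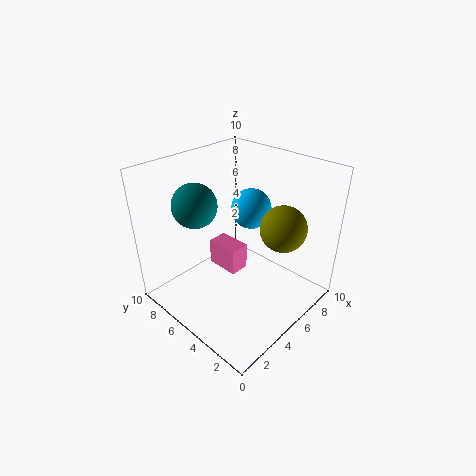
a_1 = 3, b_1 = 7, c_1 = 7.5, a_2 = 6, b_2 = 2, c_2 = 6.5, a_3 = 7.5, b_3 = 6, c_3 = 6, b_4 = 5.5, c_4 = 1.5, p_4 = 1.5, q_4 = 2.5, t_4 = 2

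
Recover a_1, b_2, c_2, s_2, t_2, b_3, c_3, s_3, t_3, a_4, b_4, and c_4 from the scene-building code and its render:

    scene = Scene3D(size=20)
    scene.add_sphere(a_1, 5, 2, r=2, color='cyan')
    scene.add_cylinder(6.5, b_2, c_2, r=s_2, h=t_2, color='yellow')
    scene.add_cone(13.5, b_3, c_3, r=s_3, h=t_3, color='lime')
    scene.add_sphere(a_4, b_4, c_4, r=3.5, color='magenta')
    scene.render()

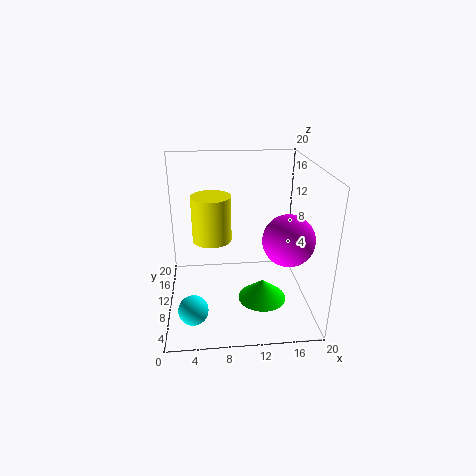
a_1 = 3.5
b_2 = 15
c_2 = 7.5
s_2 = 3
t_2 = 7
b_3 = 9
c_3 = 0.5
s_3 = 3.5
t_3 = 3
a_4 = 16.5
b_4 = 7.5
c_4 = 10.5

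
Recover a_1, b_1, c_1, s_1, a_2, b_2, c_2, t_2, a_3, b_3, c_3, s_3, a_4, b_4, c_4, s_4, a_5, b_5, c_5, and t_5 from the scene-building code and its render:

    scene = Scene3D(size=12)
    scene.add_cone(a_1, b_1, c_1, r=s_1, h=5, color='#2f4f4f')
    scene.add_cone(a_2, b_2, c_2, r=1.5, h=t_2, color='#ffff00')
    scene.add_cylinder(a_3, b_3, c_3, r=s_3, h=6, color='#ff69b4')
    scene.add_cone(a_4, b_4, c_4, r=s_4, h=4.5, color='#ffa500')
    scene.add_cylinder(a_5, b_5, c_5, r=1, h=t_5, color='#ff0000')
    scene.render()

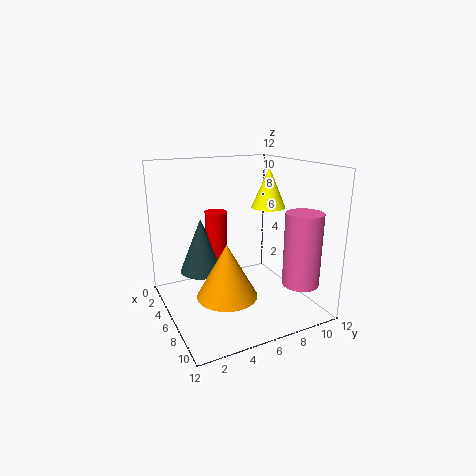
a_1 = 2.5, b_1 = 4, c_1 = 2, s_1 = 2, a_2 = 5, b_2 = 9.5, c_2 = 8, t_2 = 3.5, a_3 = 9.5, b_3 = 10, c_3 = 2.5, s_3 = 1.5, a_4 = 7, b_4 = 4.5, c_4 = 1.5, s_4 = 2.5, a_5 = 2.5, b_5 = 5.5, c_5 = 2, t_5 = 5.5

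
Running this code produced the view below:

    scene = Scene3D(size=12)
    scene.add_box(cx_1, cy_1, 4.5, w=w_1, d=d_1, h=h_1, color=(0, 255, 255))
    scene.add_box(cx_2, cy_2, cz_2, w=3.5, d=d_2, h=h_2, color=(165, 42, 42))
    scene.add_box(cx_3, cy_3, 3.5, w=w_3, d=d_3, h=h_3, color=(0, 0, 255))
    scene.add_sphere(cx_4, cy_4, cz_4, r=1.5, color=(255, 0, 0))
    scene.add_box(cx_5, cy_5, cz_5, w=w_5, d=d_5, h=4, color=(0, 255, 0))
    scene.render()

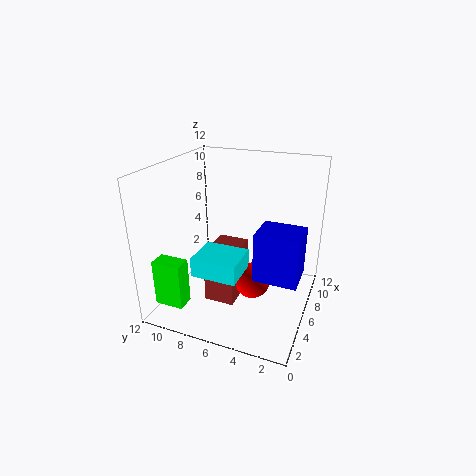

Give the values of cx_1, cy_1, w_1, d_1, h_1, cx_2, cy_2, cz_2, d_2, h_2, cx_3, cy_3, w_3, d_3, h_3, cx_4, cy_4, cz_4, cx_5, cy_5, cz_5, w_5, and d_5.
cx_1 = 1.5; cy_1 = 4.5; w_1 = 3; d_1 = 3.5; h_1 = 1.5; cx_2 = 3.5; cy_2 = 5.5; cz_2 = 1; d_2 = 2.5; h_2 = 4.5; cx_3 = 4; cy_3 = 0.5; w_3 = 3; d_3 = 3.5; h_3 = 4; cx_4 = 5.5; cy_4 = 4.5; cz_4 = 2.5; cx_5 = 2; cy_5 = 9.5; cz_5 = 0.5; w_5 = 1.5; d_5 = 2.5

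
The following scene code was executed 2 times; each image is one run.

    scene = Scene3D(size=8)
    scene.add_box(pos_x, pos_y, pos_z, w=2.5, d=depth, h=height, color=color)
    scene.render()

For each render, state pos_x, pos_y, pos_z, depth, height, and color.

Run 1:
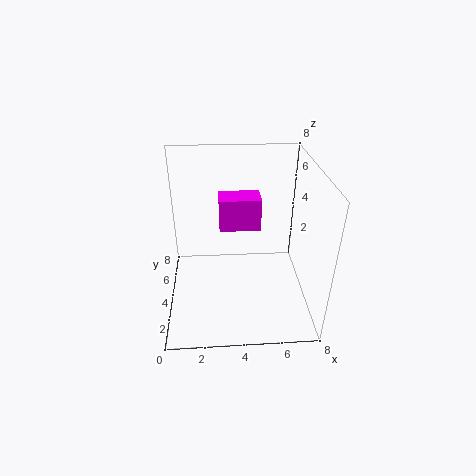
pos_x = 3; pos_y = 5.5; pos_z = 3.5; depth = 1.5; height = 2; color = 'magenta'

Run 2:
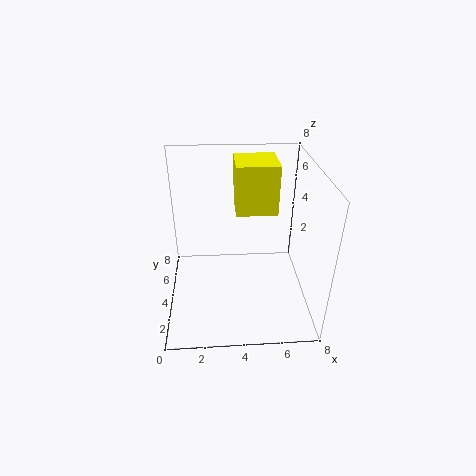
pos_x = 4; pos_y = 5.5; pos_z = 4.5; depth = 2.5; height = 3; color = 'yellow'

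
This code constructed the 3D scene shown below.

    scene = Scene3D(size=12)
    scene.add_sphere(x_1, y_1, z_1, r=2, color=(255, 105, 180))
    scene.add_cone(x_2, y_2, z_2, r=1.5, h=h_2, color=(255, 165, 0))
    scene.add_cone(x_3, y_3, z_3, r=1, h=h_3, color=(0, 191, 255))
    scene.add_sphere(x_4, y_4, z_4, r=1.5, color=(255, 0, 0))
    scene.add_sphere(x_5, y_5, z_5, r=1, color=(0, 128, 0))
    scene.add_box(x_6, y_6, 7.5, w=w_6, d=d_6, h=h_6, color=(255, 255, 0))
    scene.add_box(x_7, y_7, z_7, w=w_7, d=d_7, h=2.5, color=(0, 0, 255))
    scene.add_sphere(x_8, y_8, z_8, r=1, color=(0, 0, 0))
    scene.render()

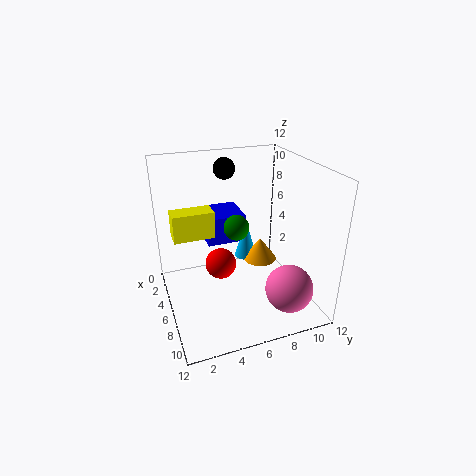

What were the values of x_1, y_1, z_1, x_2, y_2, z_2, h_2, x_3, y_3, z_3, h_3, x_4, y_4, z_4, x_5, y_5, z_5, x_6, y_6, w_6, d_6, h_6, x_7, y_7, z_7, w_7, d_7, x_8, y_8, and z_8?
x_1 = 9, y_1 = 9.5, z_1 = 2, x_2 = 5, y_2 = 8.5, z_2 = 3, h_2 = 2, x_3 = 4, y_3 = 7.5, z_3 = 3, h_3 = 3.5, x_4 = 2.5, y_4 = 5.5, z_4 = 1.5, x_5 = 7, y_5 = 5.5, z_5 = 7.5, x_6 = 6.5, y_6 = 0.5, w_6 = 1.5, d_6 = 3, h_6 = 2, x_7 = 0.5, y_7 = 4, z_7 = 4.5, w_7 = 3.5, d_7 = 3.5, x_8 = 1, y_8 = 6.5, z_8 = 10.5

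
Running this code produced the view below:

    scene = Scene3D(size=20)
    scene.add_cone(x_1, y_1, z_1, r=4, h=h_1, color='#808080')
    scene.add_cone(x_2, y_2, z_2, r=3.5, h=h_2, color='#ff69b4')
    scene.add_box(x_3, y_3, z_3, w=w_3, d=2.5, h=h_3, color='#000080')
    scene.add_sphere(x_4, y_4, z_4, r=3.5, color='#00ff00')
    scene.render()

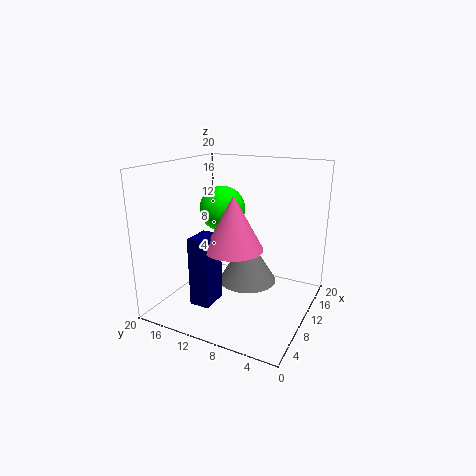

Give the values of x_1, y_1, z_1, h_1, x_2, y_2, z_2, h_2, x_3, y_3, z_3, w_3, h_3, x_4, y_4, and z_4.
x_1 = 10, y_1 = 8.5, z_1 = 4, h_1 = 6.5, x_2 = 4, y_2 = 7.5, z_2 = 11, h_2 = 6.5, x_3 = 1, y_3 = 9.5, z_3 = 4, w_3 = 3.5, h_3 = 8.5, x_4 = 14.5, y_4 = 15, z_4 = 12.5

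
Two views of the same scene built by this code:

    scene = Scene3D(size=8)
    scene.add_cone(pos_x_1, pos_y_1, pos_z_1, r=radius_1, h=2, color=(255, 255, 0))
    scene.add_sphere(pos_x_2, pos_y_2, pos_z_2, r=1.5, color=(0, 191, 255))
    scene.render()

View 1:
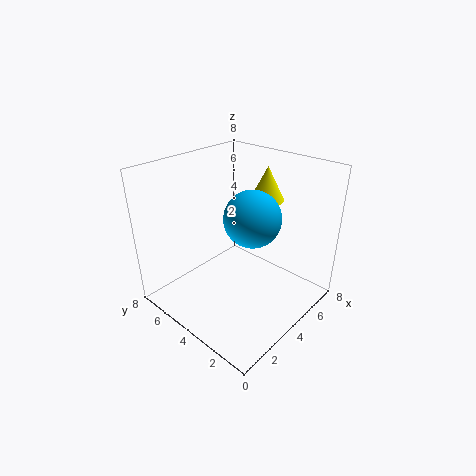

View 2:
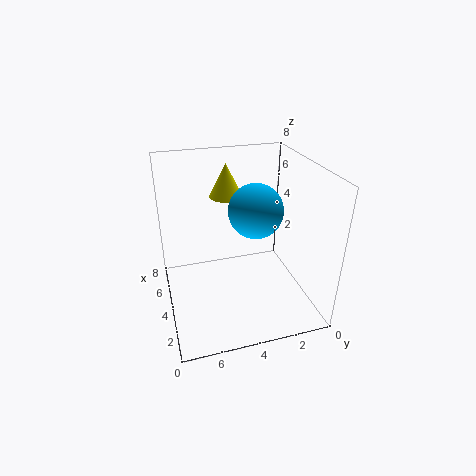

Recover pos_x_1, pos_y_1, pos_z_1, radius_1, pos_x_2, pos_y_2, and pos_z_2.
pos_x_1 = 6.5
pos_y_1 = 4
pos_z_1 = 5.5
radius_1 = 1
pos_x_2 = 4
pos_y_2 = 3
pos_z_2 = 5.5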